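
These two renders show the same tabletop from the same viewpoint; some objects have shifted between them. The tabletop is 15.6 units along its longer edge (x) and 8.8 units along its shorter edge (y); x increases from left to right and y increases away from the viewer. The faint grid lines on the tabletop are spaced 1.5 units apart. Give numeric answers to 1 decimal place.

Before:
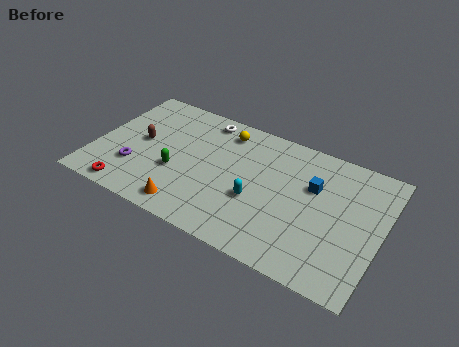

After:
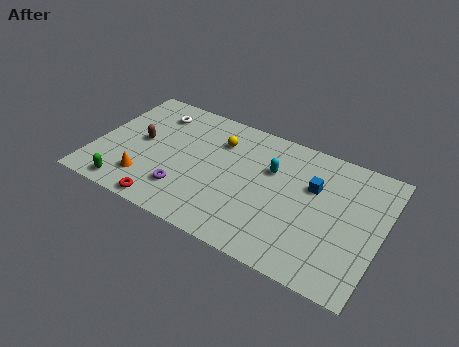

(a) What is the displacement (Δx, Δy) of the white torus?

(-2.7, -0.7)

The white torus started near (5.5, 7.7) and ended near (2.8, 7.0).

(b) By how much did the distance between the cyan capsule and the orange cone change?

+3.4

The distance was about 4.0 in the first image and 7.4 in the second, so they moved 3.4 units further apart.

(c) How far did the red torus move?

2.1

The red torus moved from about (2.3, 0.9) to (4.4, 0.8), a distance of √(2.1² + 0.1²) ≈ 2.1.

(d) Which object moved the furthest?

the green capsule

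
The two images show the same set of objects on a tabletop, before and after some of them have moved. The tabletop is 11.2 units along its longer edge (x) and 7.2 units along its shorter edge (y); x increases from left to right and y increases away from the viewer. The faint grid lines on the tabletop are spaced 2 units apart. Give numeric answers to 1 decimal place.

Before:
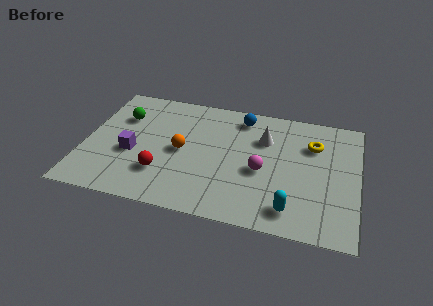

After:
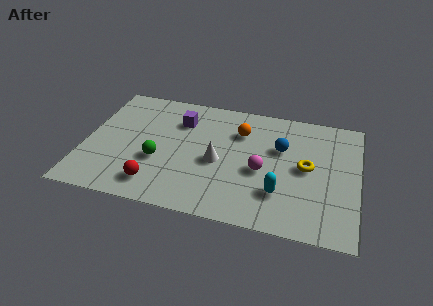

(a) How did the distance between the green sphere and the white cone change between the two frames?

-3.4

They were about 5.9 units apart before and 2.5 after — 3.4 units closer together.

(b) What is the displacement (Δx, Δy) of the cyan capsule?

(-0.5, 0.8)

The cyan capsule started near (8.6, 1.2) and ended near (8.1, 2.0).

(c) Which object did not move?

the magenta sphere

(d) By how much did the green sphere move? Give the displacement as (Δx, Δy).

(1.7, -2.3)

The green sphere was at about (1.4, 5.0) and moved to about (3.1, 2.7).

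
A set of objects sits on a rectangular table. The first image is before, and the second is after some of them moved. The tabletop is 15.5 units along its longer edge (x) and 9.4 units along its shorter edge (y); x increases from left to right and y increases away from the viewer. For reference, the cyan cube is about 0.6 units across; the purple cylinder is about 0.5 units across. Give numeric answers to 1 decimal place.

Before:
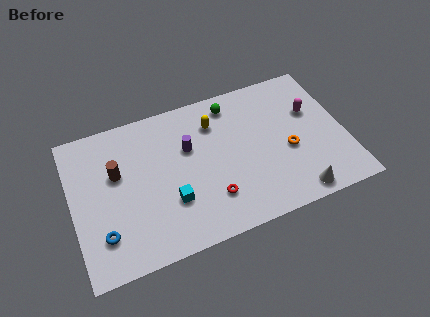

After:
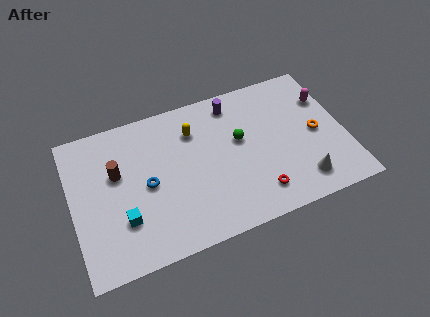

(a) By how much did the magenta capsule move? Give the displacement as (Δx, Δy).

(0.9, 0.6)

The magenta capsule started near (13.8, 6.0) and ended near (14.7, 6.6).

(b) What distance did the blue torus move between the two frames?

3.5

From (1.5, 2.3) to (4.2, 4.5), the blue torus covered √(2.7² + 2.2²) ≈ 3.5 units.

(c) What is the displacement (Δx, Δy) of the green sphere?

(0.2, -2.5)

The green sphere was at about (9.4, 8.0) and moved to about (9.6, 5.5).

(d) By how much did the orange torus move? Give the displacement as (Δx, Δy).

(1.7, 0.6)

From the two frames, the orange torus sits at roughly (12.2, 3.9) before and (13.9, 4.5) after.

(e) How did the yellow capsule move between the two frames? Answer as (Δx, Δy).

(-1.2, -0.1)

From the two frames, the yellow capsule sits at roughly (8.3, 7.1) before and (7.1, 7.0) after.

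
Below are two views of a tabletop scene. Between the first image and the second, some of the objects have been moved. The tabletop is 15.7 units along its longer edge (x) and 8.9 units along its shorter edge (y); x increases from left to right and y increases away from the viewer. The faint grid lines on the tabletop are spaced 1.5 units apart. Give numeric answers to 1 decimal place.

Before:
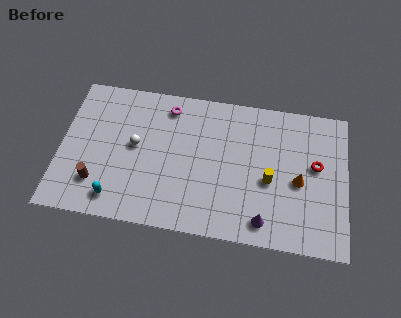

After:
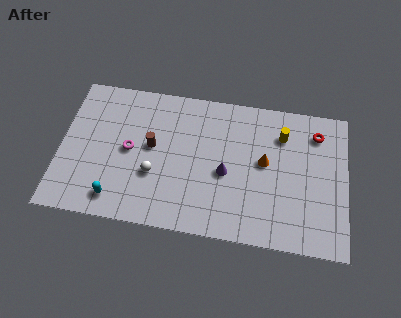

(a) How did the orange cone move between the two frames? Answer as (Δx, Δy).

(-1.9, 0.9)

The orange cone started near (13.1, 4.0) and ended near (11.2, 4.9).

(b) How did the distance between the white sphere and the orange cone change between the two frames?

-2.8

They were about 9.0 units apart before and 6.2 after — 2.8 units closer together.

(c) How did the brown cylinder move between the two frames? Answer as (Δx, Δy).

(2.9, 2.7)

From the two frames, the brown cylinder sits at roughly (2.1, 2.2) before and (5.0, 4.9) after.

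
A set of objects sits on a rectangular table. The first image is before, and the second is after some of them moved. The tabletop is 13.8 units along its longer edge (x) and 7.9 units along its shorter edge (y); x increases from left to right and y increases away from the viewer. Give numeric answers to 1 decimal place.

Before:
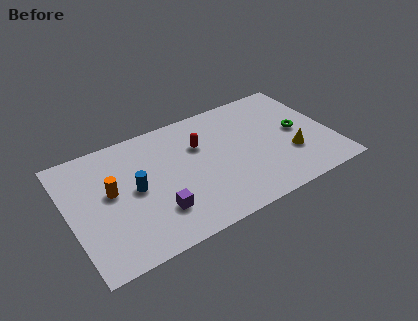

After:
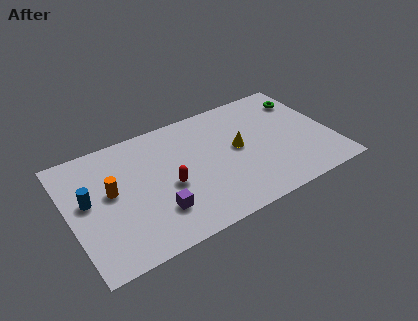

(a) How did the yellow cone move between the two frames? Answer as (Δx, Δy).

(-2.6, 1.6)

From the two frames, the yellow cone sits at roughly (11.5, 2.6) before and (8.9, 4.2) after.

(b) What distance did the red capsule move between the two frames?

2.7

The red capsule moved from about (7.0, 5.3) to (5.1, 3.4), a distance of √(1.9² + 1.9²) ≈ 2.7.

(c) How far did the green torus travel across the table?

2.2

From (12.1, 4.0) to (12.8, 6.1), the green torus covered √(0.7² + 2.1²) ≈ 2.2 units.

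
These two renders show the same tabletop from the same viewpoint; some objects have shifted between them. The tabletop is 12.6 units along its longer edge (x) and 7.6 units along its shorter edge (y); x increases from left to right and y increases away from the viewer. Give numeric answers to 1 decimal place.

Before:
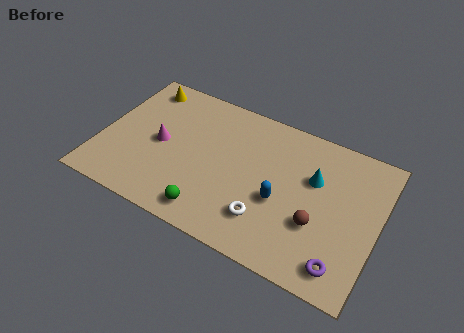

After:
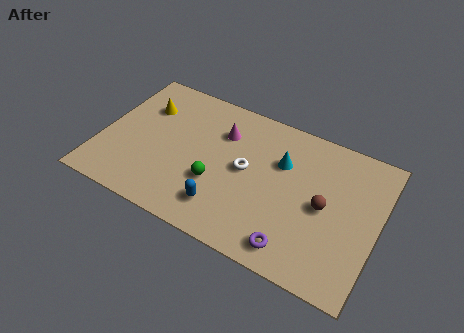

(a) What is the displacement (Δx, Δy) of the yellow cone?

(0.3, -1.1)

From the two frames, the yellow cone sits at roughly (1.4, 6.5) before and (1.7, 5.4) after.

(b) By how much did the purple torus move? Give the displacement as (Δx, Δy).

(-2.1, -0.1)

From the two frames, the purple torus sits at roughly (11.3, 1.2) before and (9.2, 1.1) after.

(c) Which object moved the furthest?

the magenta cone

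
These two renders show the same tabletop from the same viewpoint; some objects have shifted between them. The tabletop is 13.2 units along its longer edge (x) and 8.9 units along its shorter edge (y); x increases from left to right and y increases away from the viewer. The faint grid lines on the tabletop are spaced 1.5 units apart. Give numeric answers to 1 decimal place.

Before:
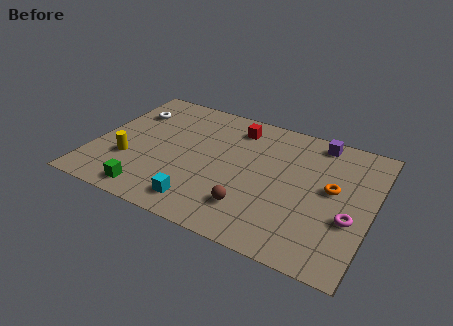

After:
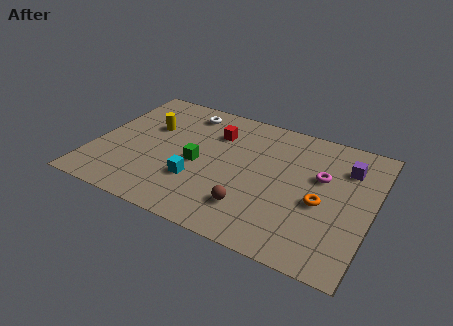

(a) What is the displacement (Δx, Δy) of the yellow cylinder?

(0.6, 2.8)

The yellow cylinder was at about (1.8, 2.9) and moved to about (2.4, 5.7).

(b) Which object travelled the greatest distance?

the green cube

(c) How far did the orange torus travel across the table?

1.2

The orange torus was near (11.3, 4.9) before and (10.9, 3.8) after, so it travelled √(0.4² + 1.1²) ≈ 1.2 units.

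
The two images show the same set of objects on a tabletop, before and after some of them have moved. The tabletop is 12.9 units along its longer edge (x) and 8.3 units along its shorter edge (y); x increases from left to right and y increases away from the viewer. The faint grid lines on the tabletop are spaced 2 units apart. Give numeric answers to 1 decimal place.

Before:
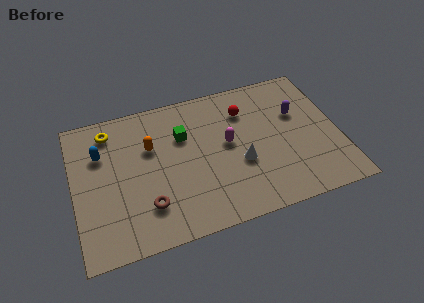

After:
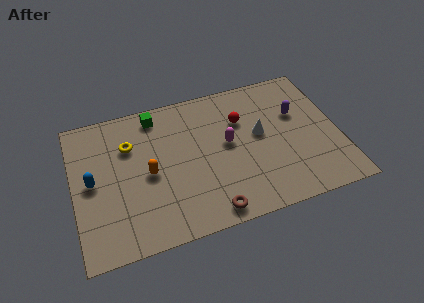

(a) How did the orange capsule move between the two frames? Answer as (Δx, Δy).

(-0.2, -1.5)

From the two frames, the orange capsule sits at roughly (3.8, 5.4) before and (3.6, 3.9) after.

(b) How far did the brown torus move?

3.1

From (3.4, 2.1) to (6.3, 0.9), the brown torus covered √(2.9² + 1.2²) ≈ 3.1 units.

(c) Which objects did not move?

the purple capsule and the magenta capsule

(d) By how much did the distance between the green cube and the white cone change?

+2.0

They were about 3.5 units apart before and 5.5 after — 2.0 units further apart.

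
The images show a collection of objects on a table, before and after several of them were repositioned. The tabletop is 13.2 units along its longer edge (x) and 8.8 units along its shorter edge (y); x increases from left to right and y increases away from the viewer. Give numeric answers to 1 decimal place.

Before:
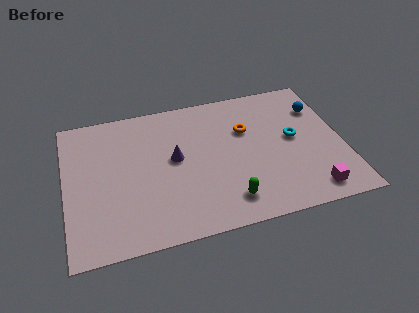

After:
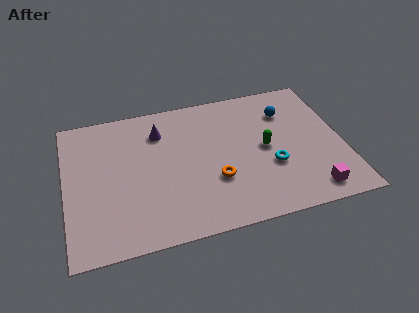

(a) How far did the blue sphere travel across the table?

1.6

The blue sphere was near (12.3, 6.4) before and (10.7, 6.5) after, so it travelled √(1.6² + 0.1²) ≈ 1.6 units.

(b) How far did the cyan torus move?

1.9

The cyan torus was near (10.9, 4.7) before and (9.7, 3.2) after, so it travelled √(1.2² + 1.5²) ≈ 1.9 units.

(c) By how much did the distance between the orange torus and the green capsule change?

-1.5

They were about 4.4 units apart before and 2.9 after — 1.5 units closer together.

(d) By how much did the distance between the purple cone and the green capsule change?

+1.5

Before: roughly 3.9 units apart; after: 5.4. That's 1.5 units further apart.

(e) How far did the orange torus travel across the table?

3.3

The orange torus was near (8.7, 5.8) before and (7.0, 3.0) after, so it travelled √(1.7² + 2.8²) ≈ 3.3 units.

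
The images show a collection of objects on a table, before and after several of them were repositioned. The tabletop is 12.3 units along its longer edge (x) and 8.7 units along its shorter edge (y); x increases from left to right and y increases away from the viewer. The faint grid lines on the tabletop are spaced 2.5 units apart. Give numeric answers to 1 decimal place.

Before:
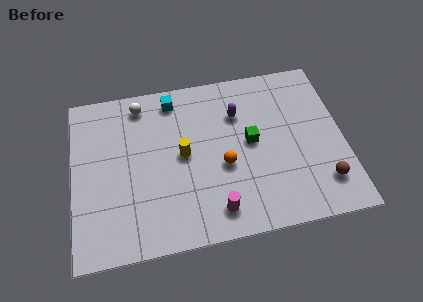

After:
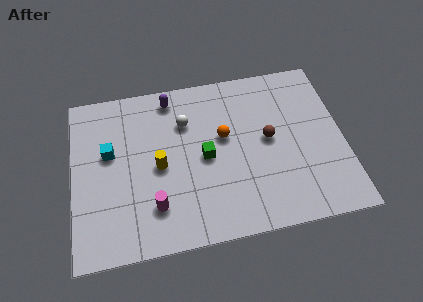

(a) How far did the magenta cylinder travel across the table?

2.8

From (6.3, 1.4) to (3.6, 2.1), the magenta cylinder covered √(2.7² + 0.7²) ≈ 2.8 units.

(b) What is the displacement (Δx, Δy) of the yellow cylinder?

(-1.1, -0.4)

From the two frames, the yellow cylinder sits at roughly (5.0, 4.5) before and (3.9, 4.1) after.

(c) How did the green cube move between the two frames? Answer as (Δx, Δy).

(-2.1, -0.4)

From the two frames, the green cube sits at roughly (8.1, 4.6) before and (6.0, 4.2) after.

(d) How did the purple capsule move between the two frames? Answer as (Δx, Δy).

(-3.0, 1.4)

From the two frames, the purple capsule sits at roughly (7.6, 6.2) before and (4.6, 7.6) after.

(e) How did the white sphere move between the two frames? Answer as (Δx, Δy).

(2.0, -1.3)

From the two frames, the white sphere sits at roughly (3.2, 7.5) before and (5.2, 6.2) after.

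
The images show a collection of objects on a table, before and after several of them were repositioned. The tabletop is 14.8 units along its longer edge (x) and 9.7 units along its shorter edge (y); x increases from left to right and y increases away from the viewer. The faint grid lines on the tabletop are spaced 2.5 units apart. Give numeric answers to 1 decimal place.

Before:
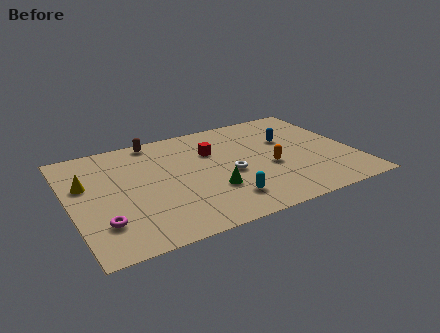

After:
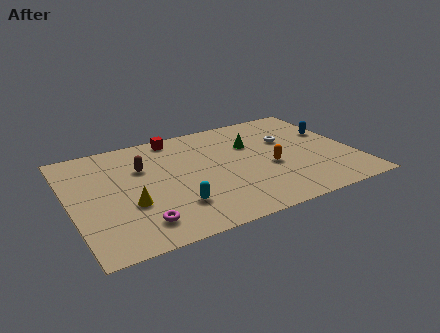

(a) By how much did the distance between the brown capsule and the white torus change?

+2.0

They were about 5.7 units apart before and 7.7 after — 2.0 units further apart.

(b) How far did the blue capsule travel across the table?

2.4

The blue capsule was near (11.6, 6.2) before and (14.0, 6.1) after, so it travelled √(2.4² + 0.1²) ≈ 2.4 units.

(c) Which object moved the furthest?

the green cone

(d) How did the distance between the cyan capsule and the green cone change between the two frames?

+4.9

The distance was about 1.2 in the first image and 6.1 in the second, so they moved 4.9 units further apart.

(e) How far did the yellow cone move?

3.3

From (0.9, 6.1) to (2.9, 3.5), the yellow cone covered √(2.0² + 2.6²) ≈ 3.3 units.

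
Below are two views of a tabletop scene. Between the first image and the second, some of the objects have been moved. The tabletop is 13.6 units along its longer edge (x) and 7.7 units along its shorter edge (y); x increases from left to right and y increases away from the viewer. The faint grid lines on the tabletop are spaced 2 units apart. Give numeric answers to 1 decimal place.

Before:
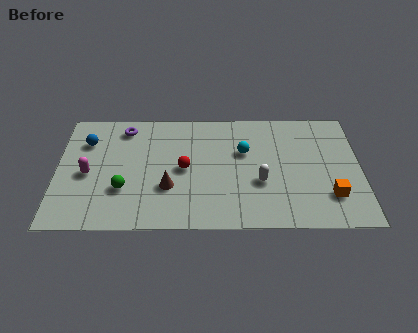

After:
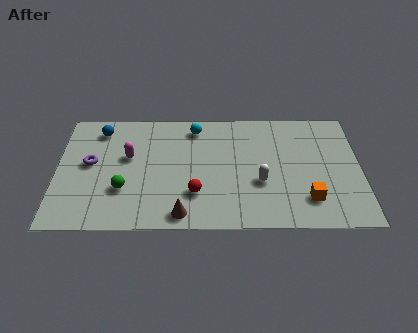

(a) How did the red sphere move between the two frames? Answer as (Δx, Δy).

(0.5, -1.6)

The red sphere was at about (5.7, 3.8) and moved to about (6.2, 2.2).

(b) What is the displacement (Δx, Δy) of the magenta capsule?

(1.8, 1.1)

The magenta capsule was at about (1.4, 3.5) and moved to about (3.2, 4.6).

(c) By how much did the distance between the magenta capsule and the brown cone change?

+0.7

They were about 3.7 units apart before and 4.4 after — 0.7 units further apart.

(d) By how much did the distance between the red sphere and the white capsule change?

-0.5

They were about 3.5 units apart before and 3.0 after — 0.5 units closer together.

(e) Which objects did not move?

the green sphere and the white capsule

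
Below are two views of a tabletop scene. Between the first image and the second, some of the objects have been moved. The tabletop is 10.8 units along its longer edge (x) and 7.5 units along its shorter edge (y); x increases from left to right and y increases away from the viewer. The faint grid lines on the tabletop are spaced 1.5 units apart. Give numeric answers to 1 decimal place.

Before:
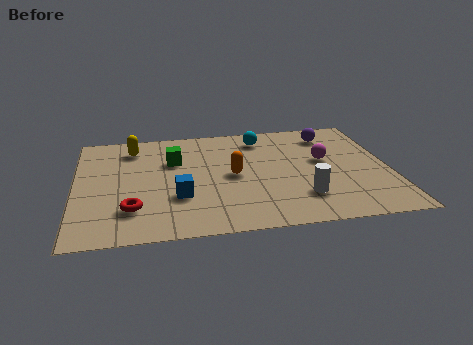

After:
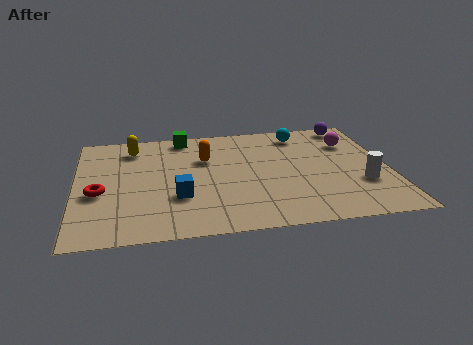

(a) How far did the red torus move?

1.6

The red torus was near (1.9, 1.9) before and (0.8, 3.1) after, so it travelled √(1.1² + 1.2²) ≈ 1.6 units.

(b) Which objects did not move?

the blue cube and the yellow capsule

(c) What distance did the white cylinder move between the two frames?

2.2

The white cylinder moved from about (7.7, 1.9) to (9.8, 2.5), a distance of √(2.1² + 0.6²) ≈ 2.2.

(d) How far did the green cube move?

1.7

The green cube was near (3.4, 5.0) before and (3.8, 6.7) after, so it travelled √(0.4² + 1.7²) ≈ 1.7 units.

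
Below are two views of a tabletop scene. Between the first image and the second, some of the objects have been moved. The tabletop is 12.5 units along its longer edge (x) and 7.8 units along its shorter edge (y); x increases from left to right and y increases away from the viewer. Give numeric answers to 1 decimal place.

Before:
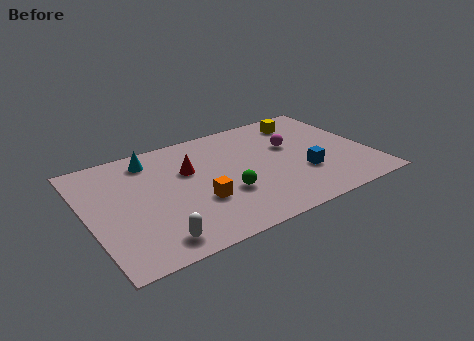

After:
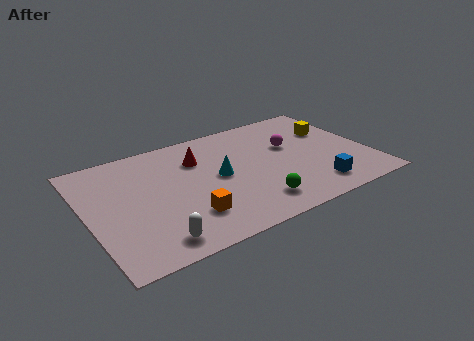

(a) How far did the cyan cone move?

3.7

The cyan cone was near (3.1, 6.5) before and (5.8, 4.0) after, so it travelled √(2.7² + 2.5²) ≈ 3.7 units.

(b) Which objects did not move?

the white capsule and the magenta sphere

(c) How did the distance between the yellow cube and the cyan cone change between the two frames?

-1.5

They were about 7.0 units apart before and 5.5 after — 1.5 units closer together.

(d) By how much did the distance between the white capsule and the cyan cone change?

-1.0

The distance was about 5.4 in the first image and 4.4 in the second, so they moved 1.0 units closer together.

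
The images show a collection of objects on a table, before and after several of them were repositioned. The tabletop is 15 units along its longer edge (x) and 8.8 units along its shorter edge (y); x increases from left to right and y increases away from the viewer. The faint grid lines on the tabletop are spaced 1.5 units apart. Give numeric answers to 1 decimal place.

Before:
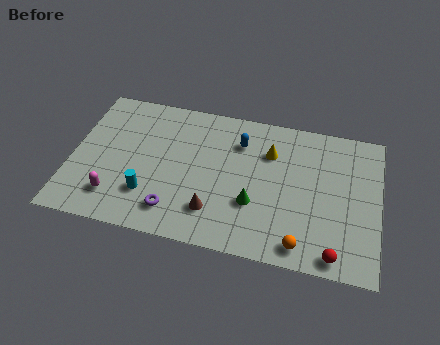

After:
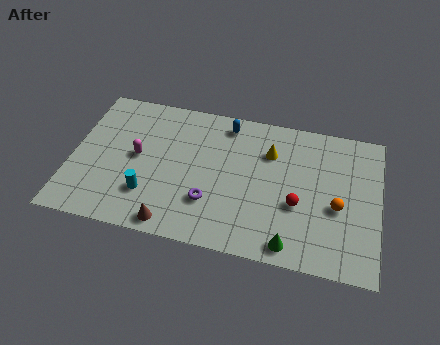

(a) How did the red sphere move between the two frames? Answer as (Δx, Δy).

(-1.9, 2.5)

From the two frames, the red sphere sits at roughly (13.0, 0.9) before and (11.1, 3.4) after.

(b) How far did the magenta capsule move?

2.8

The magenta capsule was near (2.3, 1.9) before and (3.2, 4.6) after, so it travelled √(0.9² + 2.7²) ≈ 2.8 units.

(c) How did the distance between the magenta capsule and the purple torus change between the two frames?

+1.3

They were about 2.9 units apart before and 4.2 after — 1.3 units further apart.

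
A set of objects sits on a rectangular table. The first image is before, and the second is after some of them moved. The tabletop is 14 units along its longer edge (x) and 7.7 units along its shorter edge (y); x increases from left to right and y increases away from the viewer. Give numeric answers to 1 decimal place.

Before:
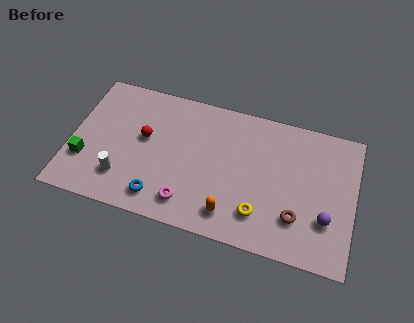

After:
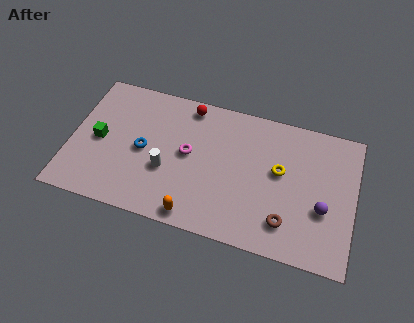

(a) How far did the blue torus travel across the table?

2.6

From (4.6, 1.3) to (3.6, 3.7), the blue torus covered √(1.0² + 2.4²) ≈ 2.6 units.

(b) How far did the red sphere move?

3.1

The red sphere moved from about (3.6, 4.4) to (5.6, 6.8), a distance of √(2.0² + 2.4²) ≈ 3.1.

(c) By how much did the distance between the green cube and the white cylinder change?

+1.5

They were about 2.0 units apart before and 3.5 after — 1.5 units further apart.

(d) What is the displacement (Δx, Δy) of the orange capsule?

(-1.7, -0.6)

From the two frames, the orange capsule sits at roughly (8.1, 1.4) before and (6.4, 0.8) after.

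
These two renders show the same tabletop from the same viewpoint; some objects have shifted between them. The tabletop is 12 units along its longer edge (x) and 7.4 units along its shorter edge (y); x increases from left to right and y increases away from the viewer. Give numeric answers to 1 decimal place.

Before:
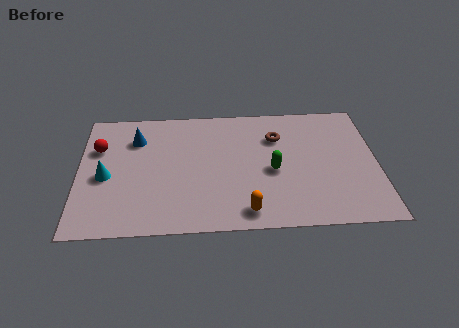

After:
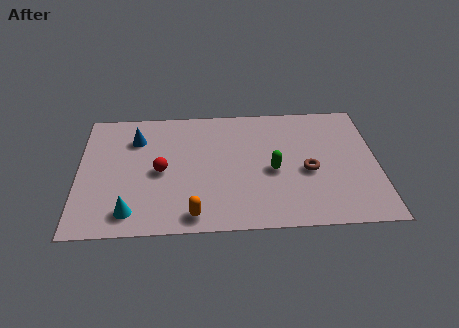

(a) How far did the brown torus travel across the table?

2.4

The brown torus was near (8.0, 5.3) before and (9.2, 3.2) after, so it travelled √(1.2² + 2.1²) ≈ 2.4 units.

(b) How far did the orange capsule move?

2.1

From (6.7, 1.0) to (4.6, 0.9), the orange capsule covered √(2.1² + 0.1²) ≈ 2.1 units.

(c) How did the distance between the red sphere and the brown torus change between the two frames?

-1.3

They were about 7.2 units apart before and 5.9 after — 1.3 units closer together.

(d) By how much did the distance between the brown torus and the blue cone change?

+1.6

They were about 5.7 units apart before and 7.3 after — 1.6 units further apart.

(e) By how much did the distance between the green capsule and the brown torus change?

-0.6

They were about 2.0 units apart before and 1.4 after — 0.6 units closer together.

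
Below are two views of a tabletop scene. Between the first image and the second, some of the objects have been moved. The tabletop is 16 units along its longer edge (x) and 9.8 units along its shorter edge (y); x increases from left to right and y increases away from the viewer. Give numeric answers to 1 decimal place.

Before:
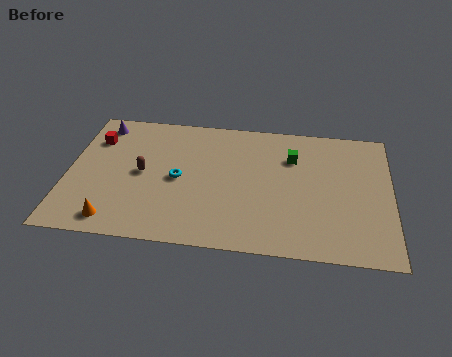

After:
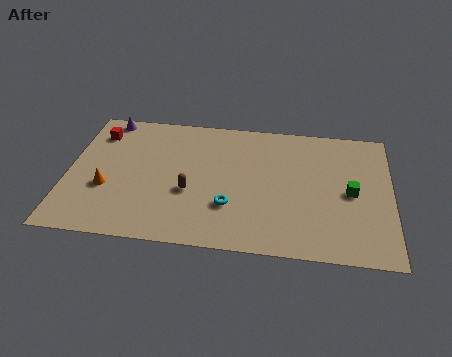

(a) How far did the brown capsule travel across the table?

2.6

The brown capsule was near (3.7, 4.9) before and (6.1, 3.8) after, so it travelled √(2.4² + 1.1²) ≈ 2.6 units.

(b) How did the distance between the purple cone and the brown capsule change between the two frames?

+2.5

The distance was about 4.2 in the first image and 6.7 in the second, so they moved 2.5 units further apart.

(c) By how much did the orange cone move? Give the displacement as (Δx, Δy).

(-0.5, 2.3)

The orange cone started near (2.5, 1.3) and ended near (2.0, 3.6).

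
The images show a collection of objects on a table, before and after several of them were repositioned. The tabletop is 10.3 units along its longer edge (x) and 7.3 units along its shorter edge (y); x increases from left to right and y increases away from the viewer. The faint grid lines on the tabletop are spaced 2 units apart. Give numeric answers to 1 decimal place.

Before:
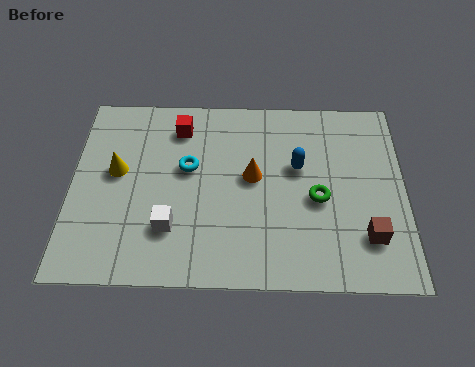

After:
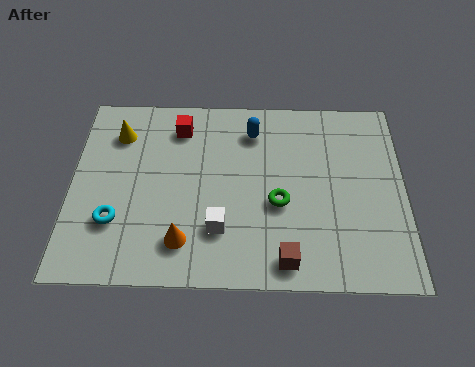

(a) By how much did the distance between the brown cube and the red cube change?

-1.1

Before: roughly 7.1 units apart; after: 6.0. That's 1.1 units closer together.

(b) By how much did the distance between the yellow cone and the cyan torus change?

+1.2

Before: roughly 2.2 units apart; after: 3.4. That's 1.2 units further apart.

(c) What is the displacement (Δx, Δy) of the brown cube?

(-2.5, -0.9)

The brown cube started near (9.1, 1.8) and ended near (6.6, 0.9).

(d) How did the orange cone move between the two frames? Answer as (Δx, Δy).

(-2.1, -2.5)

From the two frames, the orange cone sits at roughly (5.6, 4.0) before and (3.5, 1.5) after.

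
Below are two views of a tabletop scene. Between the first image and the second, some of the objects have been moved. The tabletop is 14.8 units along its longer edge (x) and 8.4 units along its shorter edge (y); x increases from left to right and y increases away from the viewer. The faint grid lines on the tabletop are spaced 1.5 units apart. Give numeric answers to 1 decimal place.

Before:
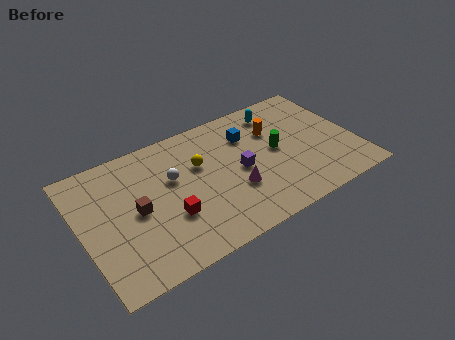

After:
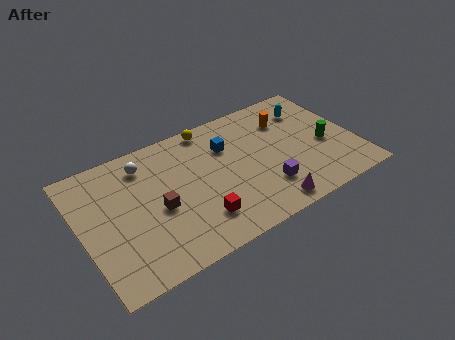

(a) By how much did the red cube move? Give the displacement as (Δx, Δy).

(1.4, -0.9)

From the two frames, the red cube sits at roughly (4.5, 2.9) before and (5.9, 2.0) after.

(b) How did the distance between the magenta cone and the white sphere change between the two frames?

+4.4

They were about 3.8 units apart before and 8.2 after — 4.4 units further apart.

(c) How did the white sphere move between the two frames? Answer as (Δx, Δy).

(-1.3, 1.6)

From the two frames, the white sphere sits at roughly (5.0, 5.2) before and (3.7, 6.8) after.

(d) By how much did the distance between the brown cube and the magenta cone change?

+0.9

The distance was about 5.2 in the first image and 6.1 in the second, so they moved 0.9 units further apart.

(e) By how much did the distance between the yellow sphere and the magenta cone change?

+4.0

They were about 2.9 units apart before and 6.9 after — 4.0 units further apart.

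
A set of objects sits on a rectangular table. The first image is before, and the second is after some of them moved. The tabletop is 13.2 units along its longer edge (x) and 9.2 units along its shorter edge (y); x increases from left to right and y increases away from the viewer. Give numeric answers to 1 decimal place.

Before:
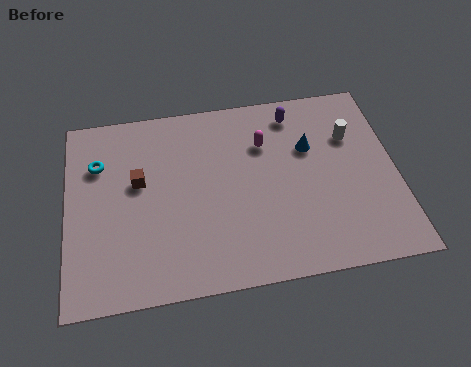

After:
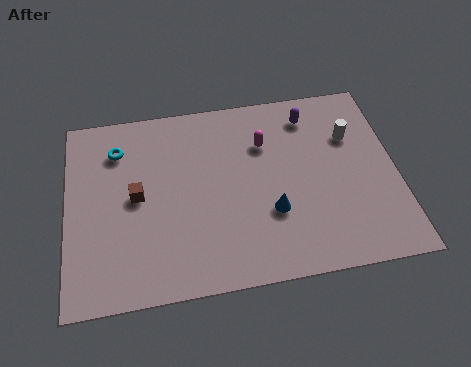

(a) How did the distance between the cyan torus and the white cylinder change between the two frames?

-0.8

They were about 10.2 units apart before and 9.4 after — 0.8 units closer together.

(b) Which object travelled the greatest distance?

the blue cone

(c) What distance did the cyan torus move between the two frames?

1.0

The cyan torus moved from about (1.3, 6.5) to (2.1, 7.1), a distance of √(0.8² + 0.6²) ≈ 1.0.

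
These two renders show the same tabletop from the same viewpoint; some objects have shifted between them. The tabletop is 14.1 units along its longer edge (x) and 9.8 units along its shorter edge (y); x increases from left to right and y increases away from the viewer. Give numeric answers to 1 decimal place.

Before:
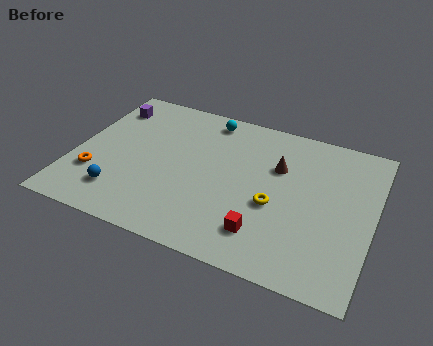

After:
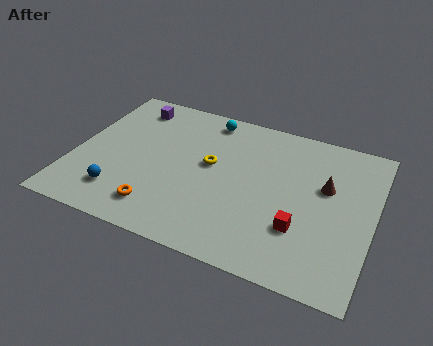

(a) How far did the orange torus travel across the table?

3.4

The orange torus was near (1.2, 2.9) before and (4.4, 1.8) after, so it travelled √(3.2² + 1.1²) ≈ 3.4 units.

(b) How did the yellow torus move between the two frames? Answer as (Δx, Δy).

(-3.2, 1.5)

The yellow torus was at about (9.6, 4.0) and moved to about (6.4, 5.5).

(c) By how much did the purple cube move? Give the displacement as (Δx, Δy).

(1.1, 0.4)

From the two frames, the purple cube sits at roughly (1.1, 7.8) before and (2.2, 8.2) after.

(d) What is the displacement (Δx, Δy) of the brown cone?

(2.3, -0.5)

The brown cone started near (9.5, 6.5) and ended near (11.8, 6.0).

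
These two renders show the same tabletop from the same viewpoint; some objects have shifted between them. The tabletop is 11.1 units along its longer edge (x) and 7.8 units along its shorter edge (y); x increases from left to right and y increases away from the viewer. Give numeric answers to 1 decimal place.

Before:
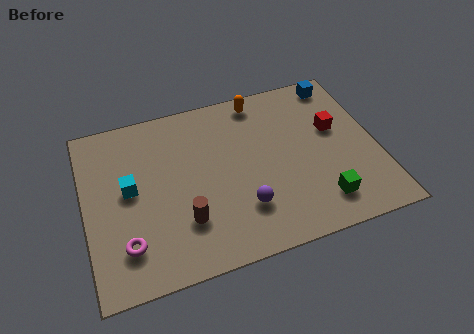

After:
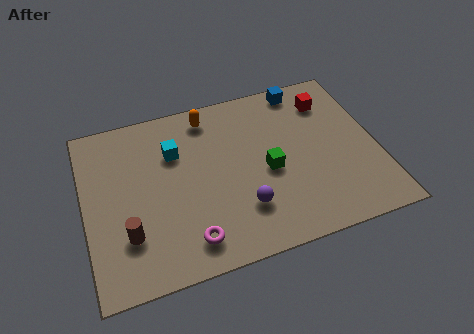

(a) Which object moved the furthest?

the green cube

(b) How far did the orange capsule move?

2.0

The orange capsule was near (6.9, 6.9) before and (4.9, 6.7) after, so it travelled √(2.0² + 0.2²) ≈ 2.0 units.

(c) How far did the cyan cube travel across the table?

2.2

The cyan cube moved from about (1.7, 4.2) to (3.5, 5.4), a distance of √(1.8² + 1.2²) ≈ 2.2.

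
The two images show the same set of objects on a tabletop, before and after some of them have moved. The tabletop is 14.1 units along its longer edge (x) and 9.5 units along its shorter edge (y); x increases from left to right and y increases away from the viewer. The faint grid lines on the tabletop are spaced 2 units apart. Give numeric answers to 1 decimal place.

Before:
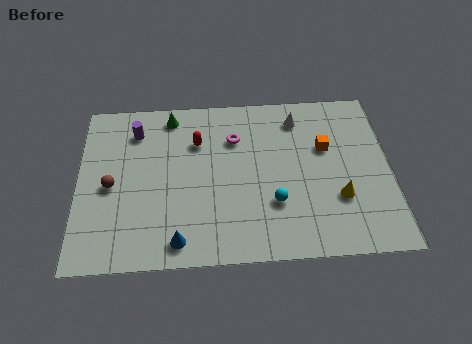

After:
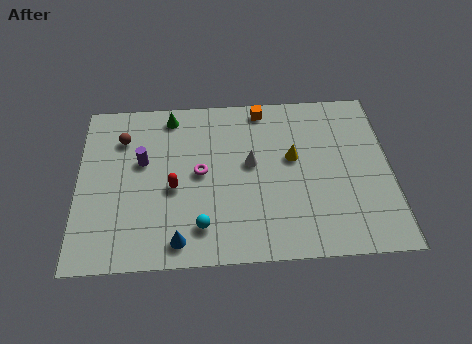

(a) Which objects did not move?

the green cone and the blue cone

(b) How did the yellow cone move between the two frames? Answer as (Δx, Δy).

(-2.0, 2.4)

From the two frames, the yellow cone sits at roughly (11.7, 3.1) before and (9.7, 5.5) after.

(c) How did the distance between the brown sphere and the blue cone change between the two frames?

+2.0

They were about 4.4 units apart before and 6.4 after — 2.0 units further apart.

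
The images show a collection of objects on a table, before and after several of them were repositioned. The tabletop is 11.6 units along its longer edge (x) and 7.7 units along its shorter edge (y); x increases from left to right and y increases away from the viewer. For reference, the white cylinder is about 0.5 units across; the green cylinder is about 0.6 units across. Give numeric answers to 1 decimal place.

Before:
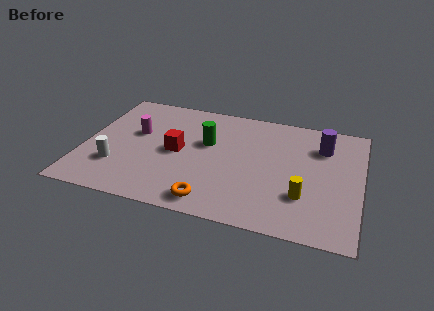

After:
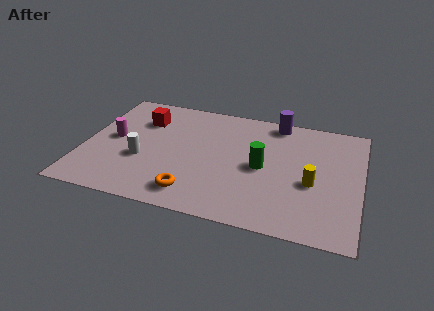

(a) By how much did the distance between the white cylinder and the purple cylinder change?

-2.4

Before: roughly 9.1 units apart; after: 6.7. That's 2.4 units closer together.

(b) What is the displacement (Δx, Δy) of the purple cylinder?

(-2.0, 1.2)

The purple cylinder was at about (9.9, 5.7) and moved to about (7.9, 6.9).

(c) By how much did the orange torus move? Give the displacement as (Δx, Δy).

(-0.8, 0.3)

The orange torus started near (5.6, 1.0) and ended near (4.8, 1.3).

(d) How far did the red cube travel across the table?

2.4

From (3.9, 3.8) to (2.3, 5.6), the red cube covered √(1.6² + 1.8²) ≈ 2.4 units.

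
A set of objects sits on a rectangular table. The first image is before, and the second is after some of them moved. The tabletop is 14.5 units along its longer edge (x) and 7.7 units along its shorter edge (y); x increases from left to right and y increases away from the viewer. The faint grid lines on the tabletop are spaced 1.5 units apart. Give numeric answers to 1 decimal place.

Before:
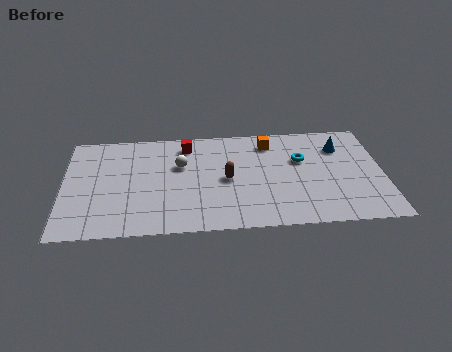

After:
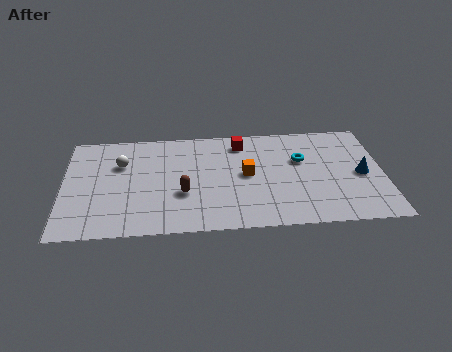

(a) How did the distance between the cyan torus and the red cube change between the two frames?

-2.3

The distance was about 5.4 in the first image and 3.1 in the second, so they moved 2.3 units closer together.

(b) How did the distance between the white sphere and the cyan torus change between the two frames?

+2.7

They were about 5.5 units apart before and 8.2 after — 2.7 units further apart.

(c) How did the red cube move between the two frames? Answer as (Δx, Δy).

(2.5, 0.0)

From the two frames, the red cube sits at roughly (5.6, 6.4) before and (8.1, 6.4) after.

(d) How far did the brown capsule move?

2.2

The brown capsule moved from about (7.4, 3.7) to (5.4, 2.8), a distance of √(2.0² + 0.9²) ≈ 2.2.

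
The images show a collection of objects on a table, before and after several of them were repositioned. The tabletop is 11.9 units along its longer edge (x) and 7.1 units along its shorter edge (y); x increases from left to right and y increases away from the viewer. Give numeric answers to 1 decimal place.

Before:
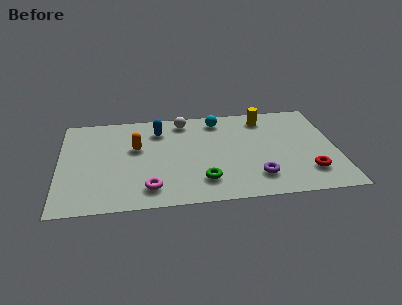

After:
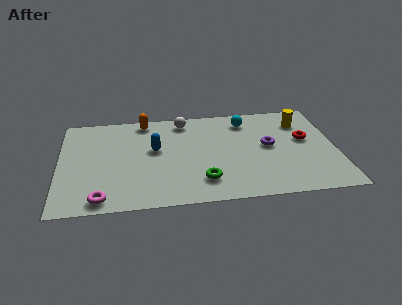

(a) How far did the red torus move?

2.4

The red torus moved from about (10.6, 1.7) to (10.6, 4.1), a distance of √(0.0² + 2.4²) ≈ 2.4.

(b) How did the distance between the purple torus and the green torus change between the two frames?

+1.3

They were about 2.3 units apart before and 3.6 after — 1.3 units further apart.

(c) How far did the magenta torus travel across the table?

2.1

The magenta torus moved from about (3.8, 1.3) to (1.8, 0.8), a distance of √(2.0² + 0.5²) ≈ 2.1.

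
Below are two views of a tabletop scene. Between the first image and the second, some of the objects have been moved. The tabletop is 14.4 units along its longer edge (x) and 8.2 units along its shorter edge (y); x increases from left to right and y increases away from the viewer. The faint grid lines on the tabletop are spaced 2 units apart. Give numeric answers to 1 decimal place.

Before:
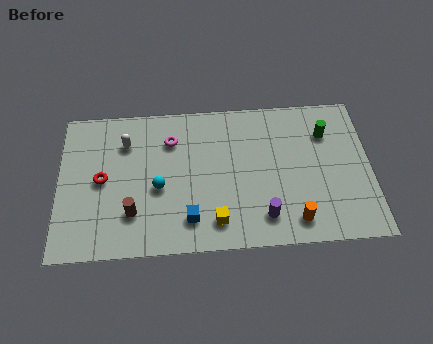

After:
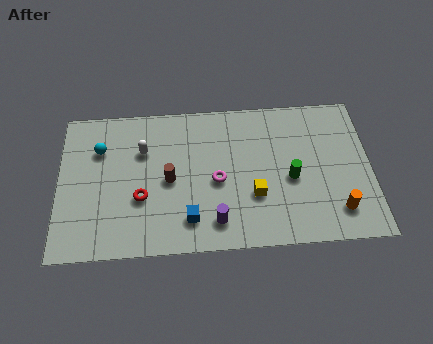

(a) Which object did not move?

the blue cube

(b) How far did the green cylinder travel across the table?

2.9

From (12.4, 6.0) to (10.7, 3.6), the green cylinder covered √(1.7² + 2.4²) ≈ 2.9 units.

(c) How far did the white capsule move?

0.9

From (3.1, 6.1) to (3.9, 5.6), the white capsule covered √(0.8² + 0.5²) ≈ 0.9 units.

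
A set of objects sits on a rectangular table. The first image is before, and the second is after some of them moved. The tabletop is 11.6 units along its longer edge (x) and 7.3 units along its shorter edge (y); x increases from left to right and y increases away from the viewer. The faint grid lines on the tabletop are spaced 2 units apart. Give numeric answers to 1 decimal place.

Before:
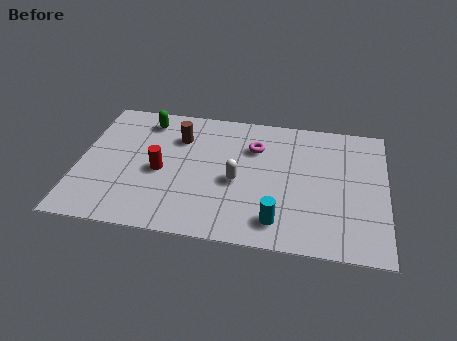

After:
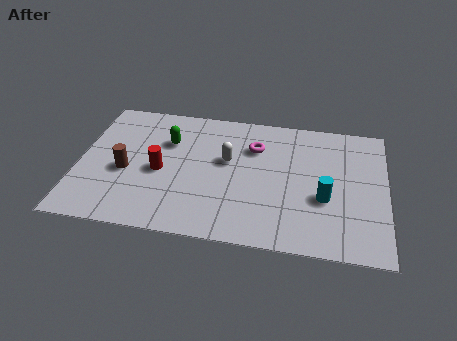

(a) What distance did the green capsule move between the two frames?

1.4

The green capsule moved from about (2.4, 6.1) to (3.3, 5.0), a distance of √(0.9² + 1.1²) ≈ 1.4.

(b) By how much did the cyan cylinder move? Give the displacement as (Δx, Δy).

(1.7, 1.5)

From the two frames, the cyan cylinder sits at roughly (7.6, 1.3) before and (9.3, 2.8) after.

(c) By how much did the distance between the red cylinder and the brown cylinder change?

-0.8

Before: roughly 2.1 units apart; after: 1.3. That's 0.8 units closer together.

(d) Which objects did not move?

the magenta torus and the red cylinder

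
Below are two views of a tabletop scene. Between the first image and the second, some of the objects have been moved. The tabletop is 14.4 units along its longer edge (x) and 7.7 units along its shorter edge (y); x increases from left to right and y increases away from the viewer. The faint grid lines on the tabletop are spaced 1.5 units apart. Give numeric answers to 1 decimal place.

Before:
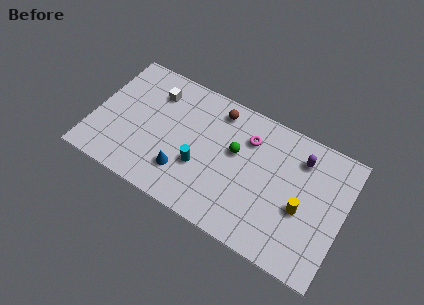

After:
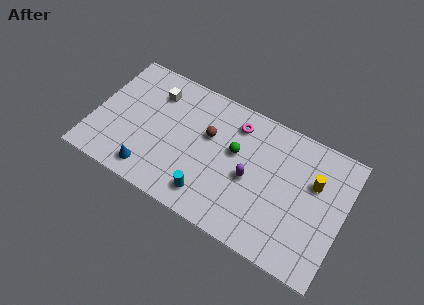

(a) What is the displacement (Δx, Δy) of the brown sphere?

(-0.3, -1.7)

The brown sphere started near (6.8, 6.5) and ended near (6.5, 4.8).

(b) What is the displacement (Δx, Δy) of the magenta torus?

(-0.8, 0.5)

The magenta torus was at about (8.7, 5.7) and moved to about (7.9, 6.2).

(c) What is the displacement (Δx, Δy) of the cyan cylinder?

(0.7, -1.4)

The cyan cylinder started near (6.3, 2.8) and ended near (7.0, 1.4).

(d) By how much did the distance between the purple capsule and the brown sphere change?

-2.0

The distance was about 4.9 in the first image and 2.9 in the second, so they moved 2.0 units closer together.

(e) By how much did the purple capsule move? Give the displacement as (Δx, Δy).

(-2.6, -2.5)

From the two frames, the purple capsule sits at roughly (11.7, 6.0) before and (9.1, 3.5) after.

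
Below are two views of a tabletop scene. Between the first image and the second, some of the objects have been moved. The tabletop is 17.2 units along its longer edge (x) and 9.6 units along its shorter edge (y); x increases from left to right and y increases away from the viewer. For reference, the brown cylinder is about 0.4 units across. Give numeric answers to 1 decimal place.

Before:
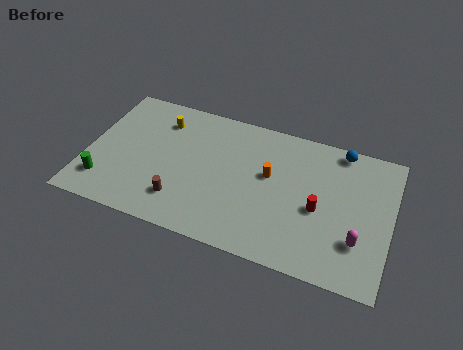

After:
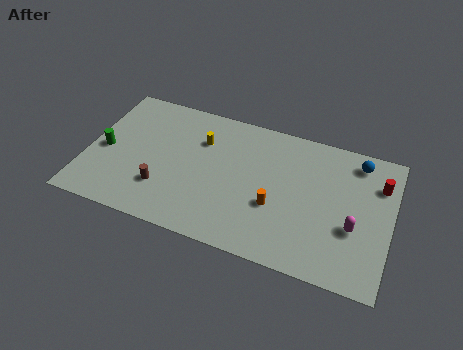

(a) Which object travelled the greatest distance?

the red cylinder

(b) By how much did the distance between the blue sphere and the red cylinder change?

-2.8

The distance was about 4.6 in the first image and 1.8 in the second, so they moved 2.8 units closer together.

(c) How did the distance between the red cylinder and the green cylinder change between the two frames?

+3.4

Before: roughly 12.2 units apart; after: 15.6. That's 3.4 units further apart.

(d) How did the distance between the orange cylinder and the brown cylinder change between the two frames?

+0.6

The distance was about 5.8 in the first image and 6.4 in the second, so they moved 0.6 units further apart.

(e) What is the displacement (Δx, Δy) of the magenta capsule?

(-0.3, 0.8)

The magenta capsule started near (15.5, 2.8) and ended near (15.2, 3.6).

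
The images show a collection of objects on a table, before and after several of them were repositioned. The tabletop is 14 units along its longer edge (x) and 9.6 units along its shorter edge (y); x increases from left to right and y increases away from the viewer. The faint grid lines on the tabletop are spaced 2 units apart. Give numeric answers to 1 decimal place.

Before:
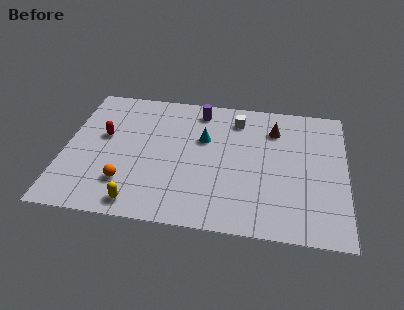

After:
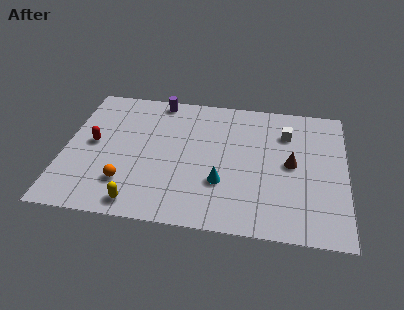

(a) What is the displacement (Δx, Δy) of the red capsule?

(-0.5, -0.6)

The red capsule started near (1.9, 5.6) and ended near (1.4, 5.0).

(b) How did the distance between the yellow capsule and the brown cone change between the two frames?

-0.7

The distance was about 9.0 in the first image and 8.3 in the second, so they moved 0.7 units closer together.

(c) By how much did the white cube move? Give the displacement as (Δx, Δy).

(2.5, -0.7)

The white cube was at about (8.5, 7.8) and moved to about (11.0, 7.1).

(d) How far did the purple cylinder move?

2.2

From (6.6, 8.2) to (4.5, 8.7), the purple cylinder covered √(2.1² + 0.5²) ≈ 2.2 units.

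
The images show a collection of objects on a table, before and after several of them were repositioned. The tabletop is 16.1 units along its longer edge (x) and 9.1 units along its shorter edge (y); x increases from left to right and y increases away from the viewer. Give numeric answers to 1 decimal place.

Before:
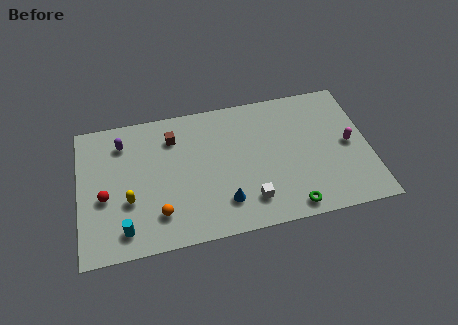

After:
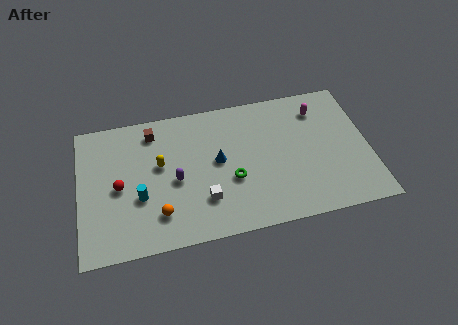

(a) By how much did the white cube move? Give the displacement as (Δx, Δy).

(-2.5, 0.6)

The white cube was at about (9.3, 1.9) and moved to about (6.8, 2.5).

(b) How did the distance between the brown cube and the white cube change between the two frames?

-0.8

Before: roughly 6.5 units apart; after: 5.7. That's 0.8 units closer together.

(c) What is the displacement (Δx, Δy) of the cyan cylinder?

(0.9, 1.9)

The cyan cylinder started near (2.4, 1.5) and ended near (3.3, 3.4).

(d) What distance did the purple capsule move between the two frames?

4.2

The purple capsule moved from about (2.5, 7.2) to (5.3, 4.1), a distance of √(2.8² + 3.1²) ≈ 4.2.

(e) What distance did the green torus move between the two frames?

4.0

The green torus moved from about (11.5, 1.0) to (8.4, 3.5), a distance of √(3.1² + 2.5²) ≈ 4.0.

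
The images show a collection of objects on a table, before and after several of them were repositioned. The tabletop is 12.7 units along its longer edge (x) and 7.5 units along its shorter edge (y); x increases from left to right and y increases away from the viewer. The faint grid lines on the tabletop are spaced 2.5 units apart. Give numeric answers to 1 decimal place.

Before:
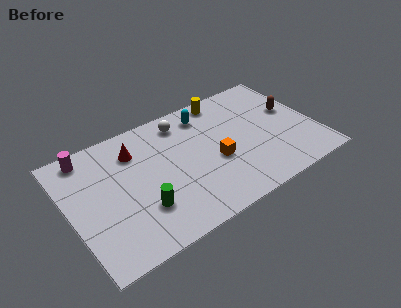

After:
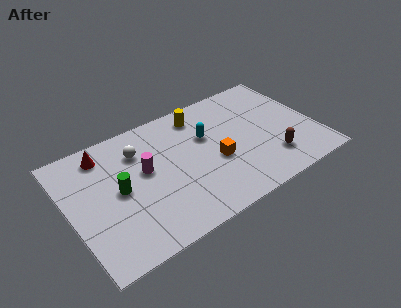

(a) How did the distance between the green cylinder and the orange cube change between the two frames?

+0.8

Before: roughly 4.1 units apart; after: 4.9. That's 0.8 units further apart.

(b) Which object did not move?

the orange cube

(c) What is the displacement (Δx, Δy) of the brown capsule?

(-1.6, -2.6)

From the two frames, the brown capsule sits at roughly (11.7, 4.4) before and (10.1, 1.8) after.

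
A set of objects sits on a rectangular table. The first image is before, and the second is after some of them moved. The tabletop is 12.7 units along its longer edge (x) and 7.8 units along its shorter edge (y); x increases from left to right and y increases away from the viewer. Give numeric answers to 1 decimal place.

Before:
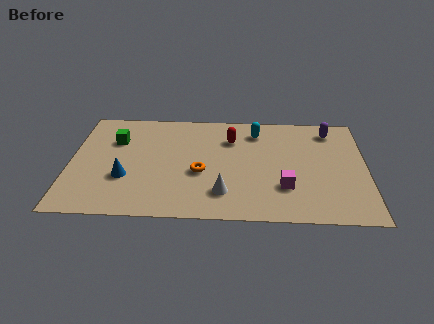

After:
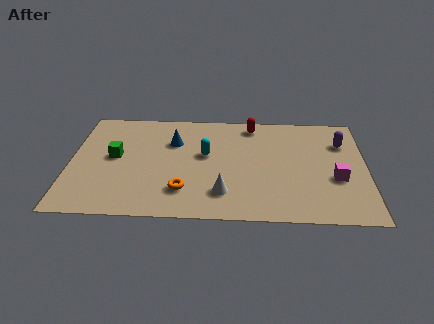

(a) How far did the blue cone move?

3.4

From (2.4, 2.7) to (4.4, 5.4), the blue cone covered √(2.0² + 2.7²) ≈ 3.4 units.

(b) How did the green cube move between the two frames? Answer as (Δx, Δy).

(0.0, -1.2)

The green cube started near (1.9, 5.4) and ended near (1.9, 4.2).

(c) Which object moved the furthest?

the blue cone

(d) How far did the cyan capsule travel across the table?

2.8

The cyan capsule was near (8.0, 6.3) before and (5.8, 4.5) after, so it travelled √(2.2² + 1.8²) ≈ 2.8 units.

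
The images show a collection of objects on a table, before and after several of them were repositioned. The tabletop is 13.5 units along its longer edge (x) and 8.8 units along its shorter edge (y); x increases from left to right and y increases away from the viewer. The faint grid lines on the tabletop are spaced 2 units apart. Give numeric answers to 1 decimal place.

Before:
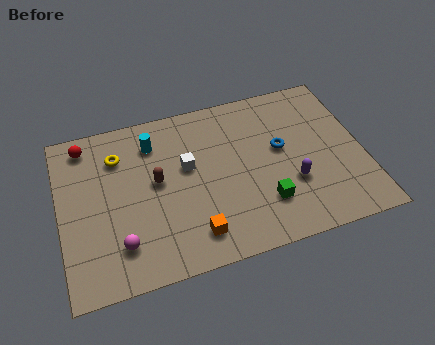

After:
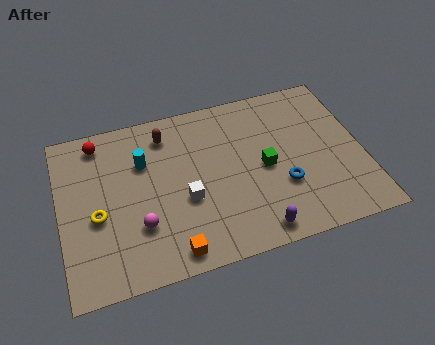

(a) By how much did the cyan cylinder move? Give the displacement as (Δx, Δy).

(-0.5, -0.9)

The cyan cylinder started near (4.3, 6.9) and ended near (3.8, 6.0).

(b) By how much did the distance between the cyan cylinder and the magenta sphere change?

-1.9

The distance was about 5.2 in the first image and 3.3 in the second, so they moved 1.9 units closer together.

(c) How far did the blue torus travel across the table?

2.0

The blue torus was near (9.9, 5.0) before and (9.8, 3.0) after, so it travelled √(0.1² + 2.0²) ≈ 2.0 units.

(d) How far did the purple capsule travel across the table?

2.7

From (10.2, 3.0) to (8.4, 1.0), the purple capsule covered √(1.8² + 2.0²) ≈ 2.7 units.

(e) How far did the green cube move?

1.9

The green cube moved from about (8.9, 2.3) to (9.1, 4.2), a distance of √(0.2² + 1.9²) ≈ 1.9.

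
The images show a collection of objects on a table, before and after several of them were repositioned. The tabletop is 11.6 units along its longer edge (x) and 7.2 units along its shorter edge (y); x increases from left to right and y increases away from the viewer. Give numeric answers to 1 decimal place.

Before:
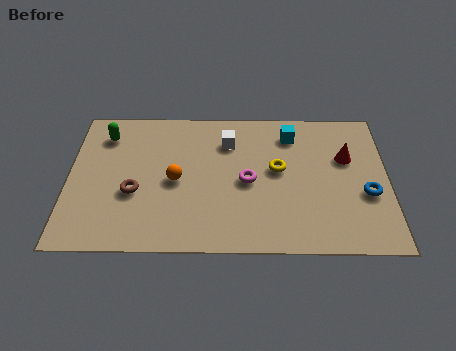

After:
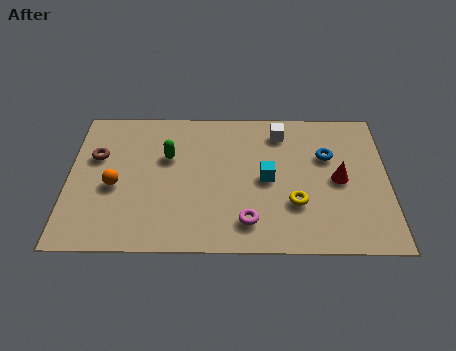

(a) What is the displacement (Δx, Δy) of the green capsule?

(2.3, -1.1)

From the two frames, the green capsule sits at roughly (1.3, 5.7) before and (3.6, 4.6) after.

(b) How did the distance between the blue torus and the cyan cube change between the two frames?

-1.5

The distance was about 4.0 in the first image and 2.5 in the second, so they moved 1.5 units closer together.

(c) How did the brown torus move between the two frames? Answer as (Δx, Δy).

(-1.4, 1.8)

The brown torus started near (2.4, 2.8) and ended near (1.0, 4.6).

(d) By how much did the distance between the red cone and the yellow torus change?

-0.6

The distance was about 2.6 in the first image and 2.0 in the second, so they moved 0.6 units closer together.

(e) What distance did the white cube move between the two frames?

2.0

The white cube moved from about (5.8, 5.4) to (7.7, 5.9), a distance of √(1.9² + 0.5²) ≈ 2.0.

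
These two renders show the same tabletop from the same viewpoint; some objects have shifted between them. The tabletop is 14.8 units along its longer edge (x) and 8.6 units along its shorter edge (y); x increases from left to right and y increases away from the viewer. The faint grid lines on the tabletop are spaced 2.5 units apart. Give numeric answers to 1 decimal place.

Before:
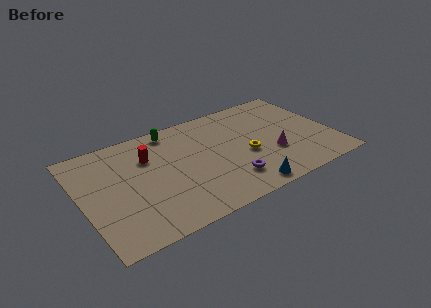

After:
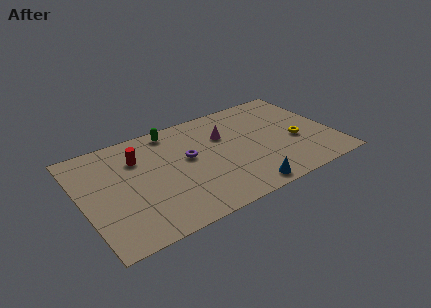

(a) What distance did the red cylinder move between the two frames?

0.6

The red cylinder moved from about (4.1, 6.0) to (3.5, 6.2), a distance of √(0.6² + 0.2²) ≈ 0.6.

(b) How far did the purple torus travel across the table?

3.5

From (8.3, 2.0) to (6.3, 4.9), the purple torus covered √(2.0² + 2.9²) ≈ 3.5 units.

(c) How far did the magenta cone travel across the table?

3.8

From (11.1, 3.0) to (8.6, 5.8), the magenta cone covered √(2.5² + 2.8²) ≈ 3.8 units.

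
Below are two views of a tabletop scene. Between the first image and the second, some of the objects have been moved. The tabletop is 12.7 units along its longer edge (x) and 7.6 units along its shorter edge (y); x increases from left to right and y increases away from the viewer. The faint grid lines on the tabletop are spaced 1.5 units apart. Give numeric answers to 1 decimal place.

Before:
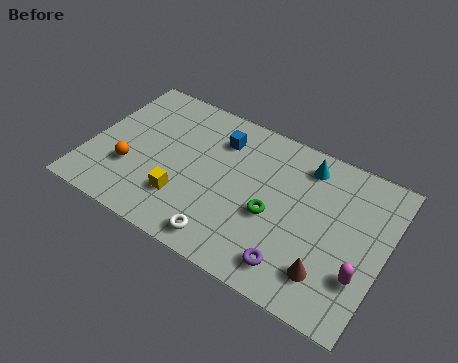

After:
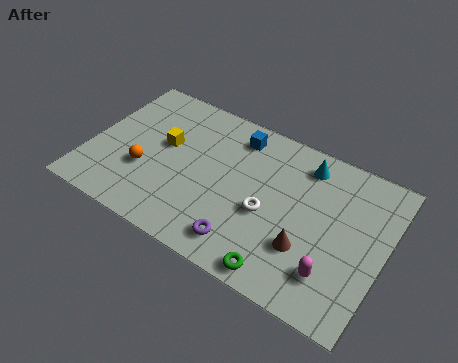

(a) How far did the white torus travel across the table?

2.7

The white torus moved from about (6.3, 1.0) to (7.8, 3.2), a distance of √(1.5² + 2.2²) ≈ 2.7.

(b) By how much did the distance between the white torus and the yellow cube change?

+2.6

Before: roughly 2.3 units apart; after: 4.9. That's 2.6 units further apart.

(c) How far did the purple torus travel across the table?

2.1

The purple torus was near (9.2, 1.3) before and (7.1, 1.3) after, so it travelled √(2.1² + 0.0²) ≈ 2.1 units.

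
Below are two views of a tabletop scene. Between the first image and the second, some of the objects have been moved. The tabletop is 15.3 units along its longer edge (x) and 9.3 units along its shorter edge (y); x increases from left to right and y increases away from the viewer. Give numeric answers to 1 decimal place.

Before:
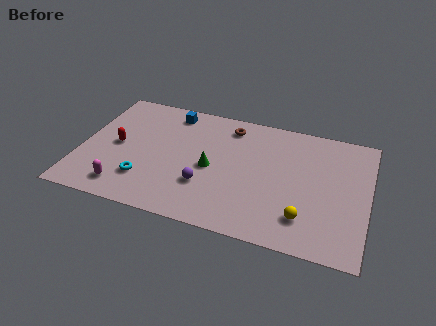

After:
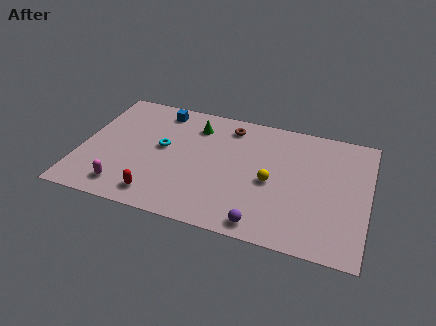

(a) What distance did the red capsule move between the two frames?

4.1

The red capsule moved from about (1.9, 4.6) to (4.4, 1.4), a distance of √(2.5² + 3.2²) ≈ 4.1.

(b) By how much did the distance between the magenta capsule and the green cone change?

+1.5

They were about 5.2 units apart before and 6.7 after — 1.5 units further apart.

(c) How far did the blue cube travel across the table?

0.6

The blue cube moved from about (4.5, 8.0) to (3.9, 8.0), a distance of √(0.6² + 0.0²) ≈ 0.6.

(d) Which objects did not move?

the brown torus and the magenta capsule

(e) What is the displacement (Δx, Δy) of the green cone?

(-1.1, 3.0)

The green cone was at about (7.0, 4.3) and moved to about (5.9, 7.3).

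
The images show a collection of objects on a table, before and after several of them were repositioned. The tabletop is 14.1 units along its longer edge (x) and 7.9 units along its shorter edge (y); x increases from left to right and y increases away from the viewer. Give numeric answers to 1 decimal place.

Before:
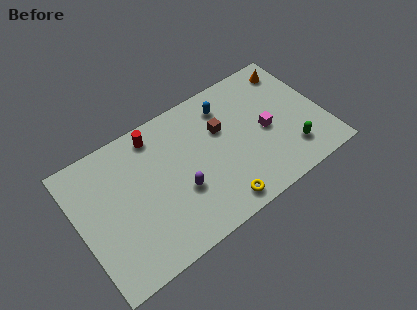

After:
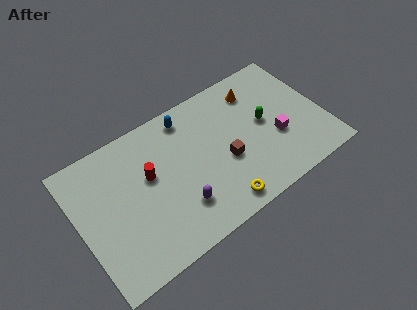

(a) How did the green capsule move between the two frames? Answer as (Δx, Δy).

(-1.1, 2.4)

The green capsule was at about (11.9, 1.8) and moved to about (10.8, 4.2).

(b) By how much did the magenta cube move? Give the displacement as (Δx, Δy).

(0.5, -0.7)

From the two frames, the magenta cube sits at roughly (10.8, 3.7) before and (11.3, 3.0) after.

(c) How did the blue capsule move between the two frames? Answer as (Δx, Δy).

(-2.2, 0.5)

The blue capsule started near (8.9, 6.3) and ended near (6.7, 6.8).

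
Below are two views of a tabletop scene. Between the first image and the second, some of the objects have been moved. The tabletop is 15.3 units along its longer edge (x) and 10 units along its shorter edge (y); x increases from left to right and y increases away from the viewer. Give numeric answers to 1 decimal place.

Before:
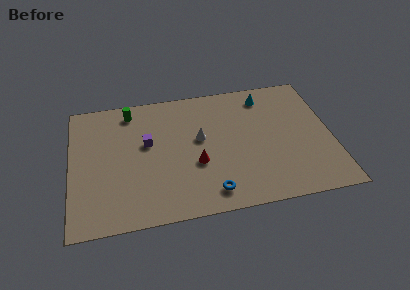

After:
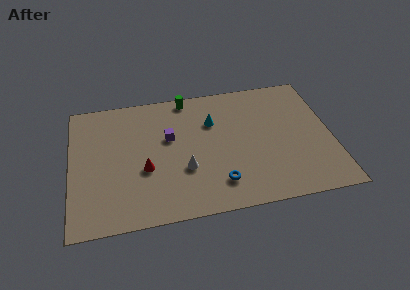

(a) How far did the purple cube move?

1.3

The purple cube moved from about (4.5, 5.9) to (5.8, 6.1), a distance of √(1.3² + 0.2²) ≈ 1.3.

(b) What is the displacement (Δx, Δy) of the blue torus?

(0.5, 0.6)

The blue torus started near (8.0, 1.5) and ended near (8.5, 2.1).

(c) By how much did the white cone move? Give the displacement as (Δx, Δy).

(-1.0, -2.2)

The white cone was at about (7.6, 5.7) and moved to about (6.6, 3.5).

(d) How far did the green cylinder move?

3.4

From (3.6, 8.6) to (7.0, 9.1), the green cylinder covered √(3.4² + 0.5²) ≈ 3.4 units.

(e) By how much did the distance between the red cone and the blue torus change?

+2.2

Before: roughly 2.4 units apart; after: 4.6. That's 2.2 units further apart.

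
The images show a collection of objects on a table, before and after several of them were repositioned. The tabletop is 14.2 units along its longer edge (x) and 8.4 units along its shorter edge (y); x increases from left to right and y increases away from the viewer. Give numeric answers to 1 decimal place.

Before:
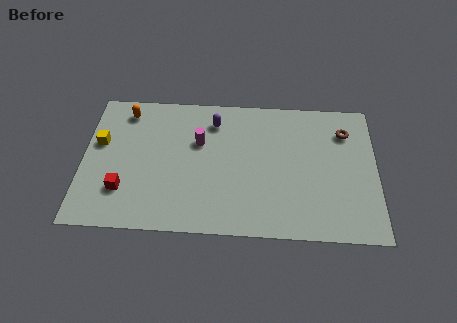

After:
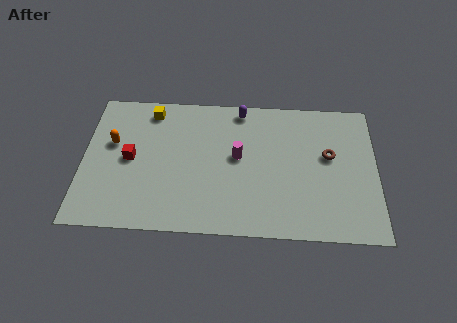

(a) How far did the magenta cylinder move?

2.1

The magenta cylinder was near (5.6, 5.4) before and (7.5, 4.6) after, so it travelled √(1.9² + 0.8²) ≈ 2.1 units.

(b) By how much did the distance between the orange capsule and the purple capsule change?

+2.3

The distance was about 4.3 in the first image and 6.6 in the second, so they moved 2.3 units further apart.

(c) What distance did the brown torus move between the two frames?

1.7

The brown torus was near (12.7, 6.4) before and (11.9, 4.9) after, so it travelled √(0.8² + 1.5²) ≈ 1.7 units.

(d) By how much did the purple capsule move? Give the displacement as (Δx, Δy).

(1.3, 0.8)

From the two frames, the purple capsule sits at roughly (6.3, 6.7) before and (7.6, 7.5) after.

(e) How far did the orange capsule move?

2.1

The orange capsule was near (2.0, 7.1) before and (1.4, 5.1) after, so it travelled √(0.6² + 2.0²) ≈ 2.1 units.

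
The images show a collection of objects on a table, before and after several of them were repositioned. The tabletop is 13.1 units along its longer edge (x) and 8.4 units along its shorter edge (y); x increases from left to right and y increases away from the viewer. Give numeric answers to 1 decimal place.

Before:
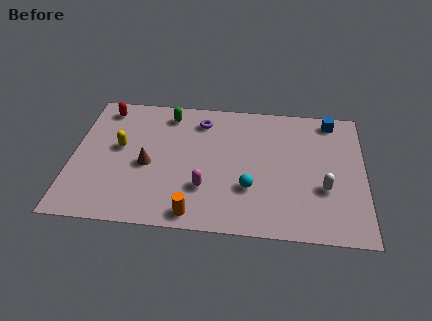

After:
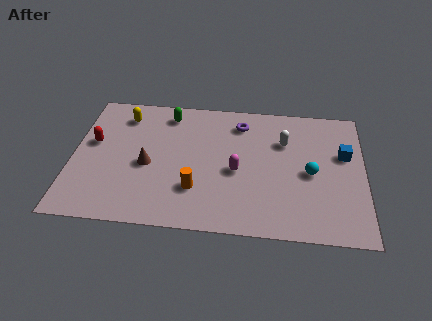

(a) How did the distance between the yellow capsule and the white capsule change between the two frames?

-2.0

Before: roughly 9.4 units apart; after: 7.4. That's 2.0 units closer together.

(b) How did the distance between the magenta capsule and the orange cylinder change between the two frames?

+0.6

Before: roughly 1.6 units apart; after: 2.2. That's 0.6 units further apart.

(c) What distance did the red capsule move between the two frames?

2.3

The red capsule was near (1.3, 7.2) before and (0.9, 4.9) after, so it travelled √(0.4² + 2.3²) ≈ 2.3 units.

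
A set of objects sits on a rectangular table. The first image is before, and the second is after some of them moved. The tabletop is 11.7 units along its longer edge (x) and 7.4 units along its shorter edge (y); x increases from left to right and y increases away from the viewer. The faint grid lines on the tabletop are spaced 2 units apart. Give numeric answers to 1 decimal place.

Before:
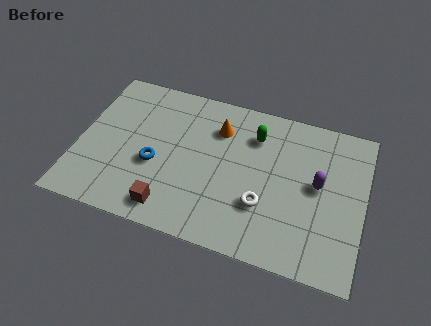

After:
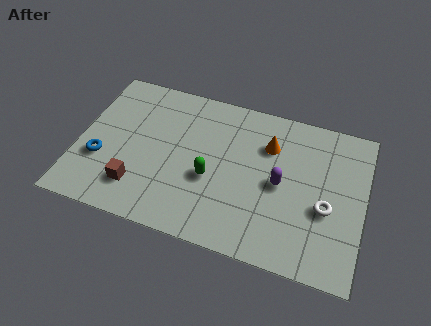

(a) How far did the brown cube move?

1.5

The brown cube was near (4.0, 1.1) before and (2.6, 1.7) after, so it travelled √(1.4² + 0.6²) ≈ 1.5 units.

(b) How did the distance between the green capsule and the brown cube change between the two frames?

-2.3

Before: roughly 5.5 units apart; after: 3.2. That's 2.3 units closer together.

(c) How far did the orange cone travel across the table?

2.1

The orange cone was near (5.6, 5.5) before and (7.7, 5.3) after, so it travelled √(2.1² + 0.2²) ≈ 2.1 units.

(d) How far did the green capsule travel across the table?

3.1

The green capsule moved from about (7.1, 5.6) to (5.5, 3.0), a distance of √(1.6² + 2.6²) ≈ 3.1.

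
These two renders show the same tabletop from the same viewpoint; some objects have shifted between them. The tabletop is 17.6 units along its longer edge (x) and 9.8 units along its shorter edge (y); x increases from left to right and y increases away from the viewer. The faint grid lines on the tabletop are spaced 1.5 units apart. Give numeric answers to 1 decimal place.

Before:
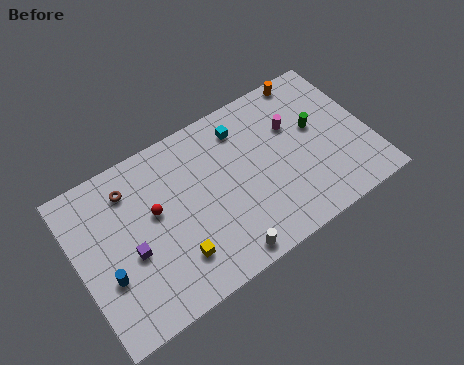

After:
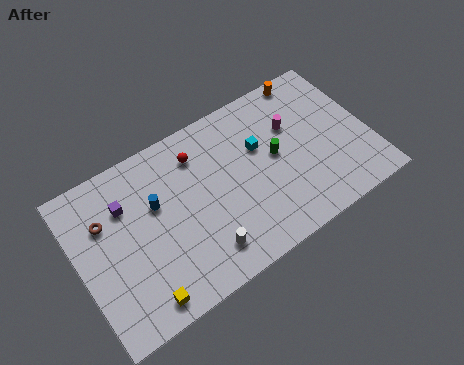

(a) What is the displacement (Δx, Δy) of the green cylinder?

(-2.6, -0.5)

The green cylinder started near (14.6, 5.7) and ended near (12.0, 5.2).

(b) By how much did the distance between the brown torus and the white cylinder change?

-1.1

They were about 8.2 units apart before and 7.1 after — 1.1 units closer together.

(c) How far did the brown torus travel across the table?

2.0

The brown torus was near (3.5, 7.8) before and (1.8, 6.7) after, so it travelled √(1.7² + 1.1²) ≈ 2.0 units.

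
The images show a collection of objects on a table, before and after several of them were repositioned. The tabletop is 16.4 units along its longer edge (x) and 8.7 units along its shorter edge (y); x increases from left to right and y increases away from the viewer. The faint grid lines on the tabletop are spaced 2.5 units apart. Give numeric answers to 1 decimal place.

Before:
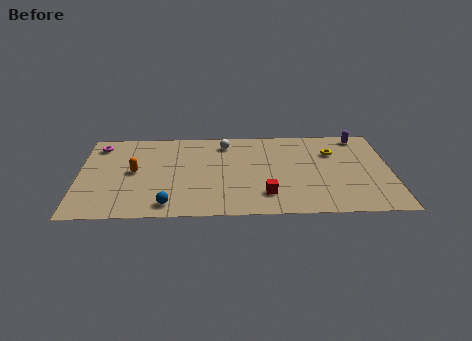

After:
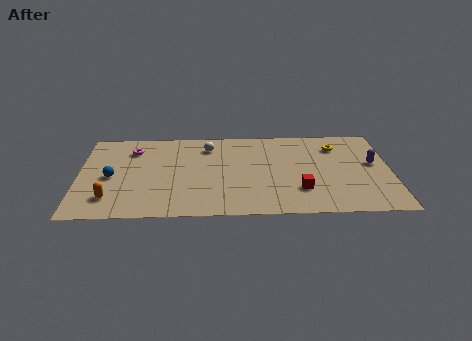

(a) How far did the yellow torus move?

0.6

From (13.4, 6.1) to (13.6, 6.7), the yellow torus covered √(0.2² + 0.6²) ≈ 0.6 units.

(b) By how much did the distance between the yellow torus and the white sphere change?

+1.0

They were about 5.8 units apart before and 6.8 after — 1.0 units further apart.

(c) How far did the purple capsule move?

2.9

From (14.9, 7.7) to (15.5, 4.9), the purple capsule covered √(0.6² + 2.8²) ≈ 2.9 units.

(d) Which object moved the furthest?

the blue sphere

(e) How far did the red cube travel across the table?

1.8

The red cube was near (9.8, 2.0) before and (11.6, 2.4) after, so it travelled √(1.8² + 0.4²) ≈ 1.8 units.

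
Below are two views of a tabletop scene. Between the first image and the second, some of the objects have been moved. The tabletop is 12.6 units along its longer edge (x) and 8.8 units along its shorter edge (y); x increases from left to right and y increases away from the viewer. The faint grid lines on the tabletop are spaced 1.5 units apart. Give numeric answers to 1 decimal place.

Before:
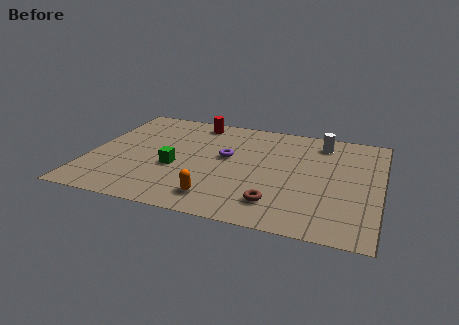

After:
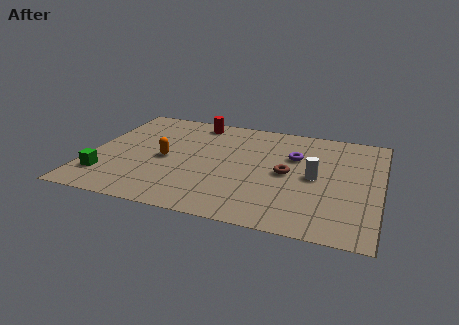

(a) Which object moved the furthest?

the orange capsule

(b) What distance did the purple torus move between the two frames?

3.0

From (5.9, 5.0) to (8.8, 5.8), the purple torus covered √(2.9² + 0.8²) ≈ 3.0 units.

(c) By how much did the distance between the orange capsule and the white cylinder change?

-0.6

They were about 7.1 units apart before and 6.5 after — 0.6 units closer together.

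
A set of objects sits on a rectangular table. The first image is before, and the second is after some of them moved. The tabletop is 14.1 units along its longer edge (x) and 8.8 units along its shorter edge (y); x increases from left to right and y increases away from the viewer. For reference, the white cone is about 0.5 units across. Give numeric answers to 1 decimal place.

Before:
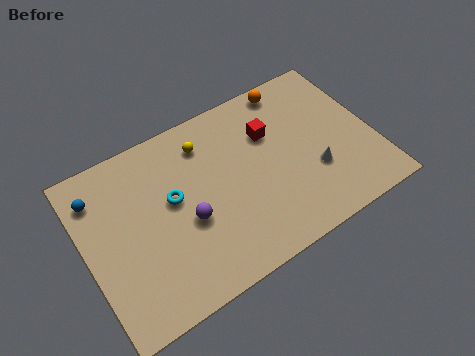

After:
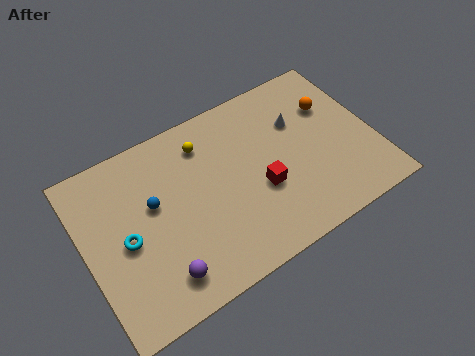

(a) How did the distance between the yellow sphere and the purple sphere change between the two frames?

+2.5

The distance was about 3.7 in the first image and 6.2 in the second, so they moved 2.5 units further apart.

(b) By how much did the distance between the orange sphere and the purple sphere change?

+2.9

They were about 7.3 units apart before and 10.2 after — 2.9 units further apart.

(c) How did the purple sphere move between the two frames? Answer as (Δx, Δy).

(-1.6, -2.0)

From the two frames, the purple sphere sits at roughly (4.8, 3.6) before and (3.2, 1.6) after.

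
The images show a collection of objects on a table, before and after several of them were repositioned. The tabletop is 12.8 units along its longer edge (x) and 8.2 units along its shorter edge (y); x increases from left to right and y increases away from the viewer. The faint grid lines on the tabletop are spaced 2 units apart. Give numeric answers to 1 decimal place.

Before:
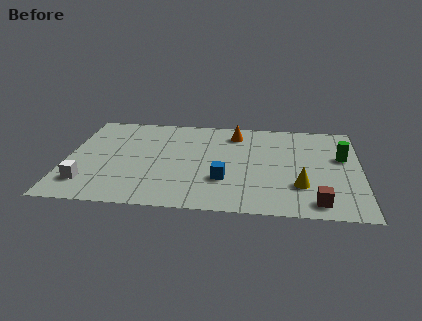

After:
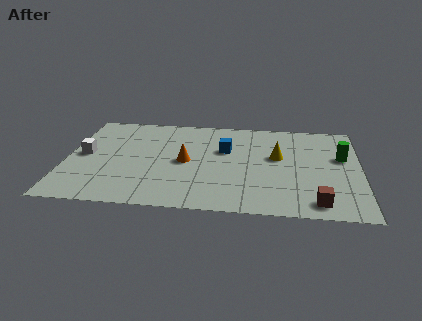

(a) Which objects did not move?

the brown cube and the green cylinder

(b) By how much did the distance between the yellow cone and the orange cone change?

-1.1

They were about 5.2 units apart before and 4.1 after — 1.1 units closer together.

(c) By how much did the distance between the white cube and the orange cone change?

-3.6

They were about 8.0 units apart before and 4.4 after — 3.6 units closer together.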